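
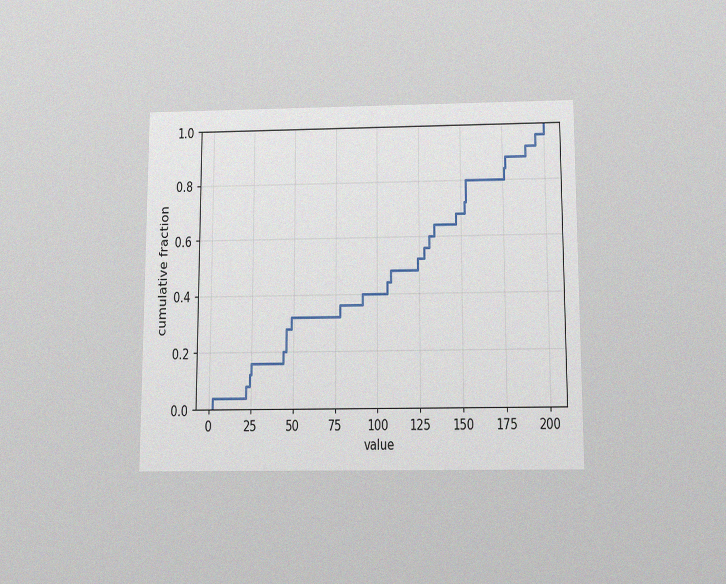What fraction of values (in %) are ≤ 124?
The chart is viewed slightly from below, with some photo noise. At x=124 the ECDF step is at 52%.

52%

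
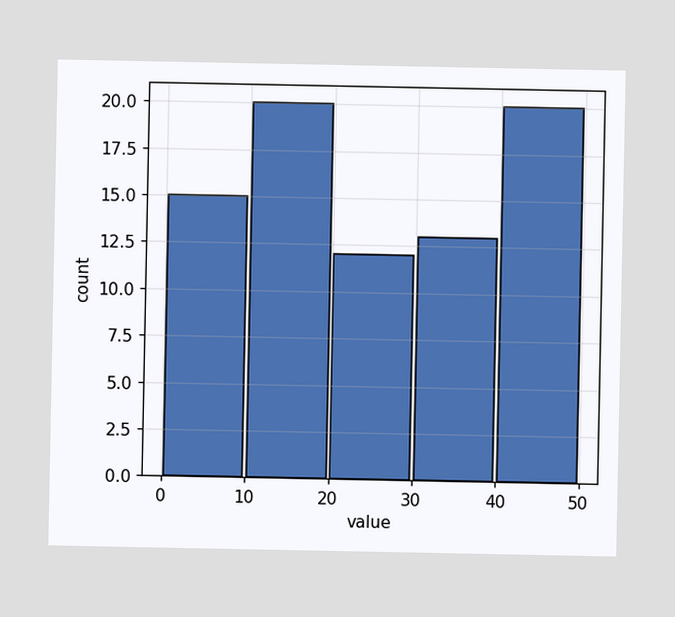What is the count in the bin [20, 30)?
The [20, 30) bin has height 12.

12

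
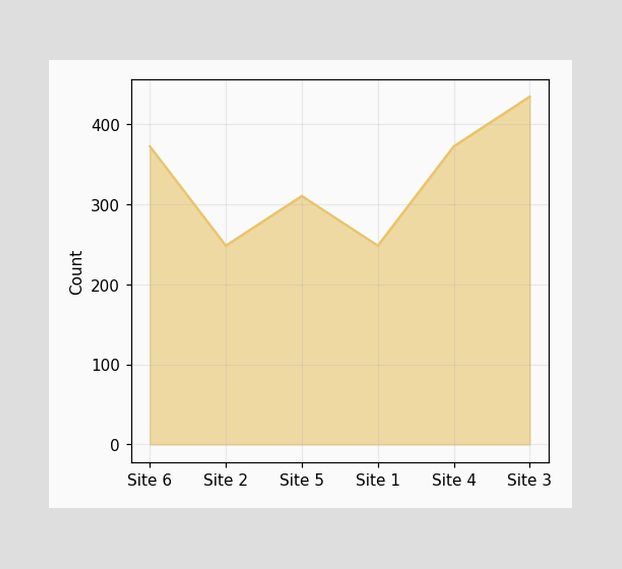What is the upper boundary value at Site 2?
At Site 2 the upper boundary is at 248.

248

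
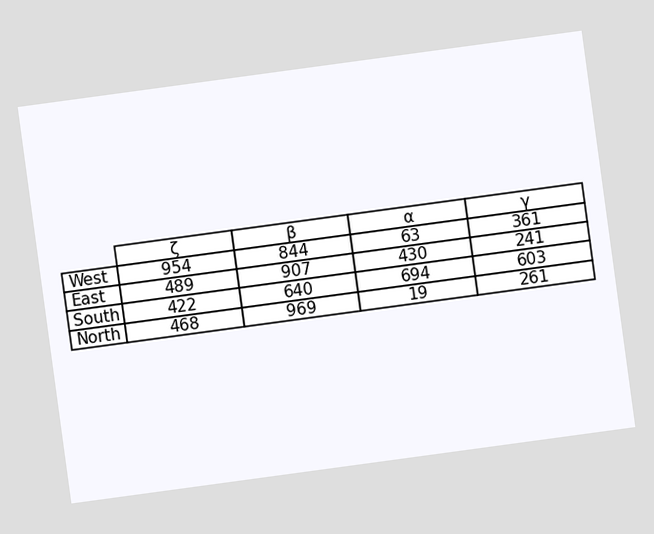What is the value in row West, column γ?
361

The chart is tilted about 8° counter-clockwise. The (West, γ) cell reads 361.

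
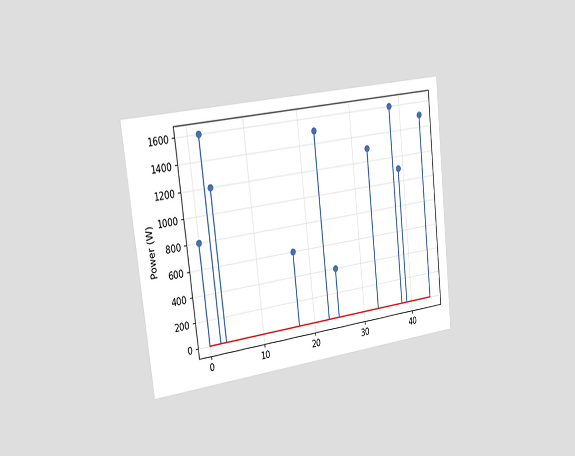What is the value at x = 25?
400W

The chart is tilted about 7° counter-clockwise and viewed slightly from the left. The stem at x=25 reaches 400W.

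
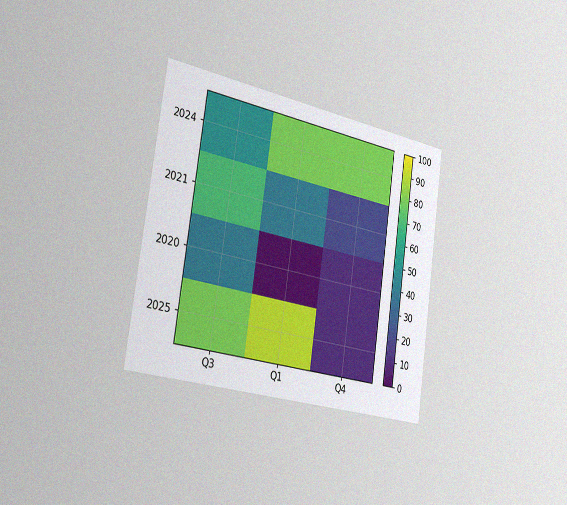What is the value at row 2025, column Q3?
The chart is tilted about 8° clockwise and viewed slightly from the left, with some photo noise. Matching cell (2025, Q3) against the colorbar gives 80.

80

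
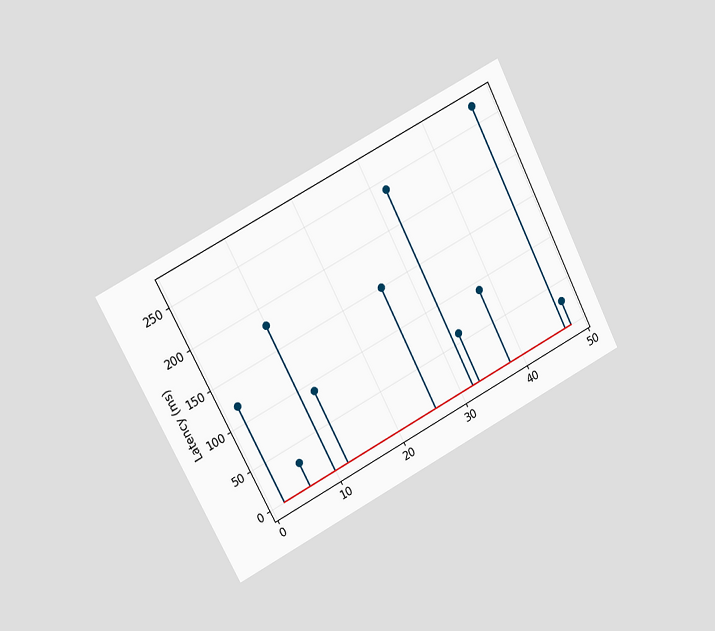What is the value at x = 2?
The chart is tilted about 27° counter-clockwise and viewed at a slight angle. The stem at x=2 reaches 120ms.

120ms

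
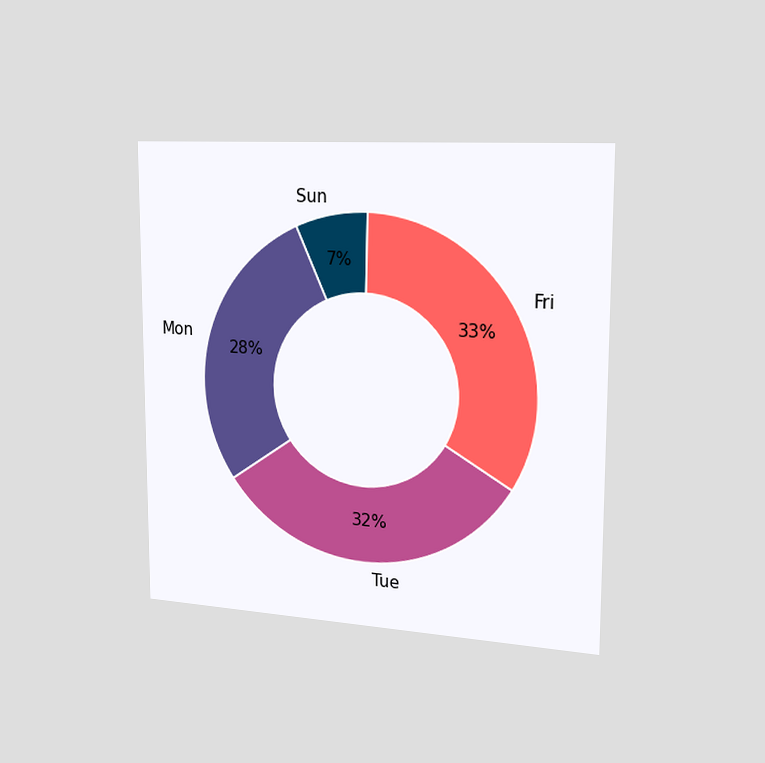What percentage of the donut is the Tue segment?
The chart is viewed slightly from the right. The Tue segment takes up 32% of the ring.

32%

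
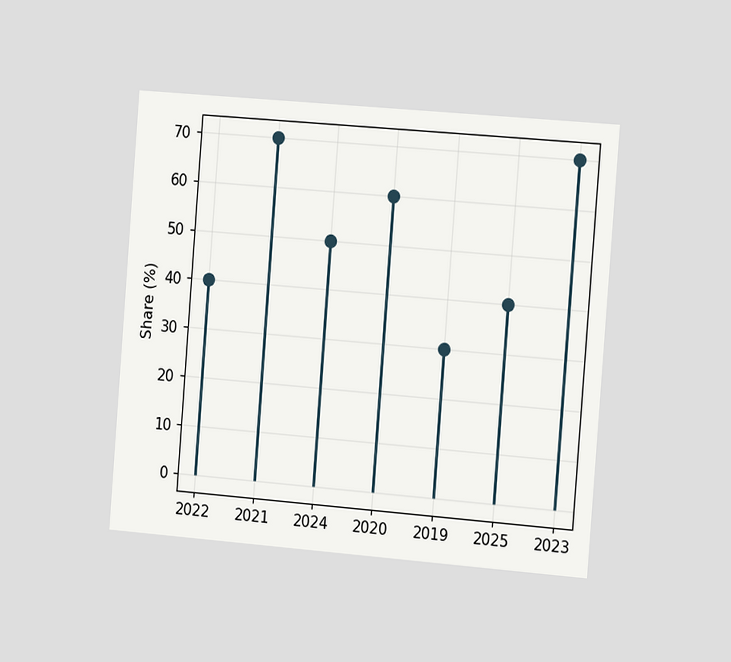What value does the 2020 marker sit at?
60%

The chart is tilted about 4° clockwise and viewed slightly from the right. The 2020 marker sits at 60%.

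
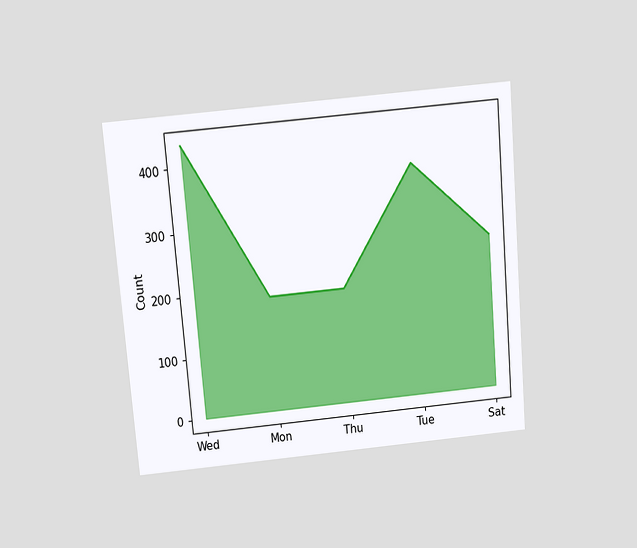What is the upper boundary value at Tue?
The chart is tilted about 5° counter-clockwise and viewed slightly from above. At Tue the upper boundary is at 372.

372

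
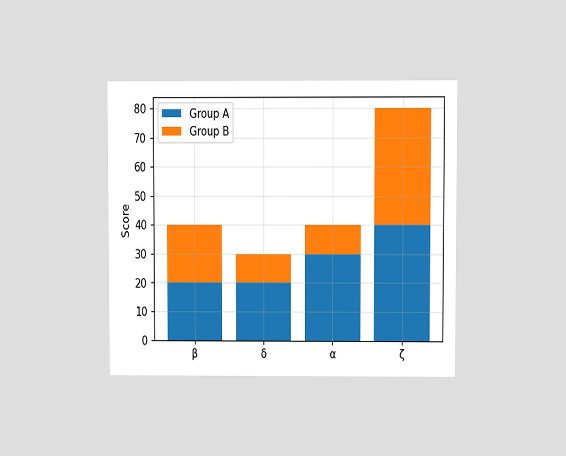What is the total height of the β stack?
40

The chart is viewed at a slight angle. The β stack's top reaches 40 on the y-axis.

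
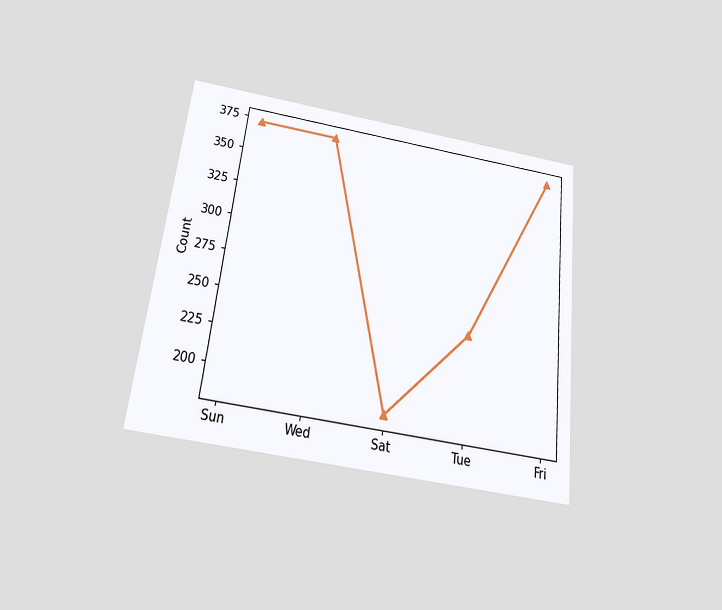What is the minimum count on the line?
The chart is tilted about 7° clockwise and viewed slightly from below. The lowest point is at Sat, and reading across to the y-axis gives 186.

186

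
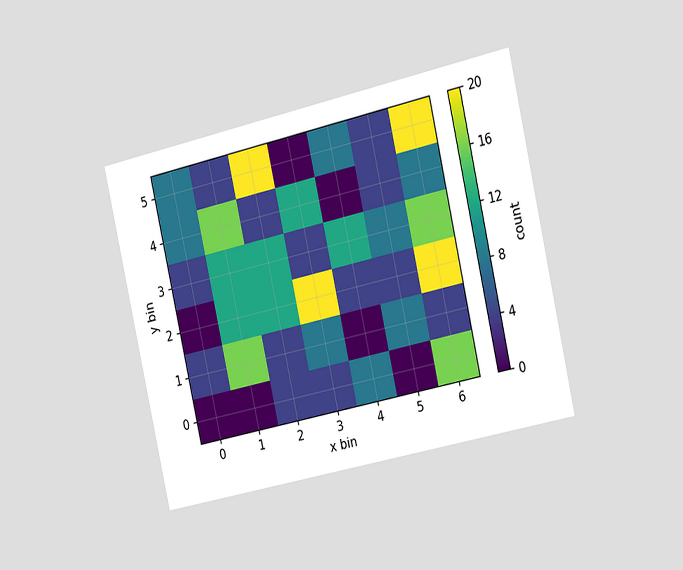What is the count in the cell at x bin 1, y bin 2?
12

The chart is tilted about 13° counter-clockwise and viewed slightly from the right. Matching the cell (1, 2) against the colorbar gives 12.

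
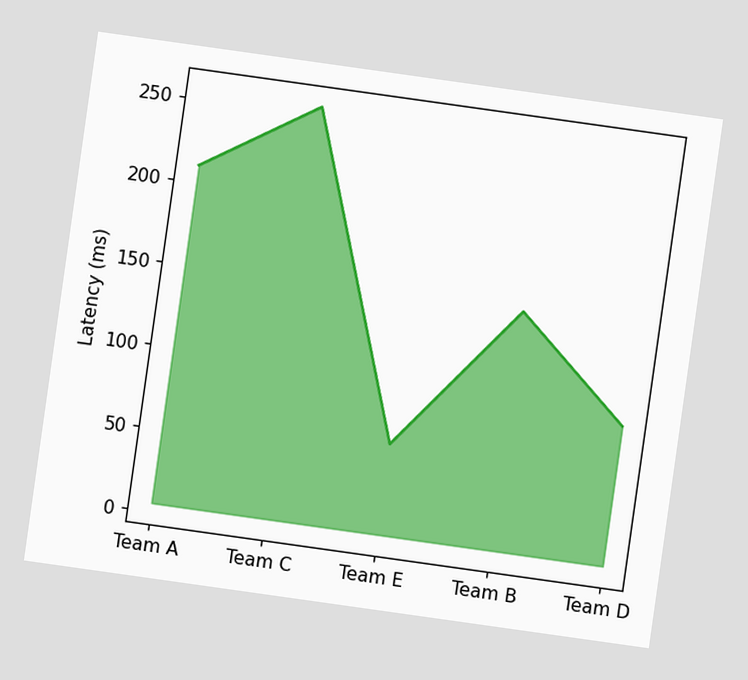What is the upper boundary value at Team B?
150ms

The chart is tilted about 8° clockwise. At Team B the upper boundary is at 150ms.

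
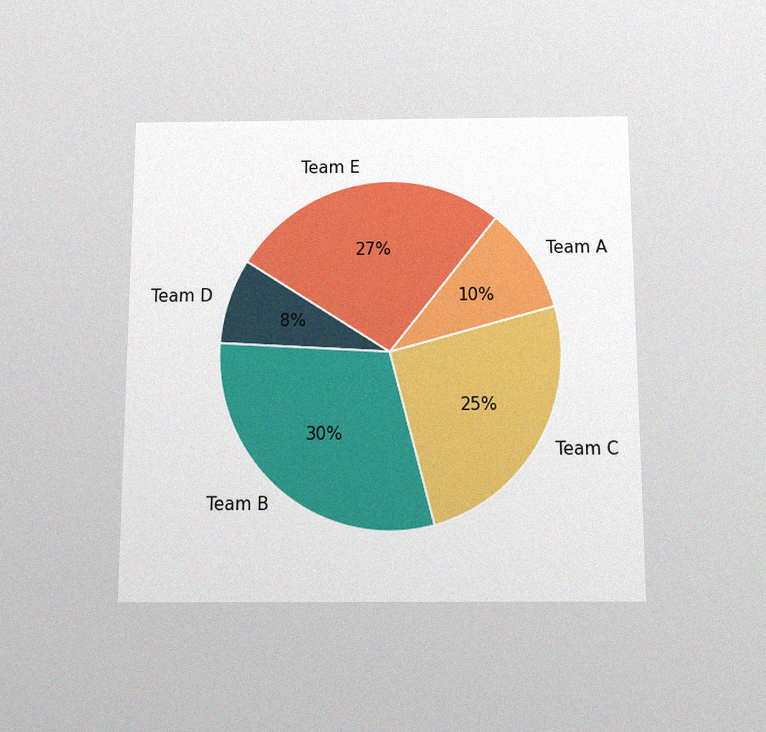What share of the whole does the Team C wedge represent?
The chart is viewed slightly from below, with some photo noise. The Team C slice takes up 25% of the pie.

25%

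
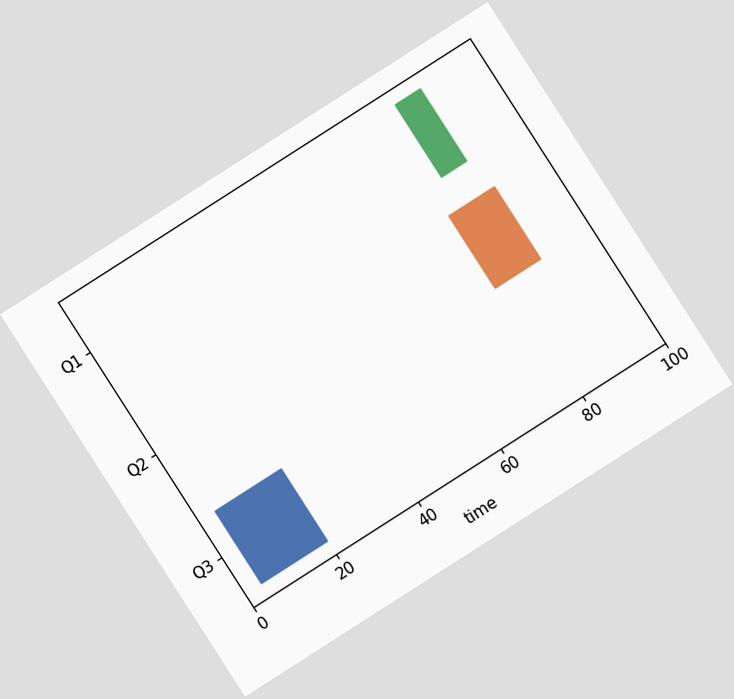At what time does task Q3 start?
4

The chart is tilted about 33° counter-clockwise. The Q3 bar begins at t=4.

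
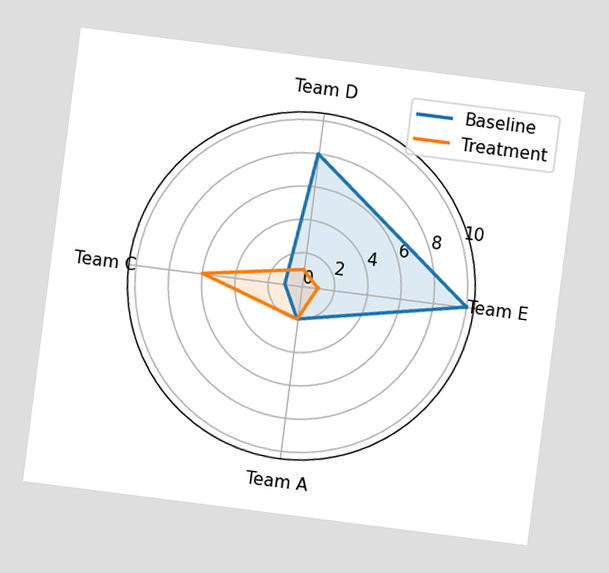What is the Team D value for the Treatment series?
1

The chart is tilted about 7° clockwise. On the Team D axis, Treatment reaches 1.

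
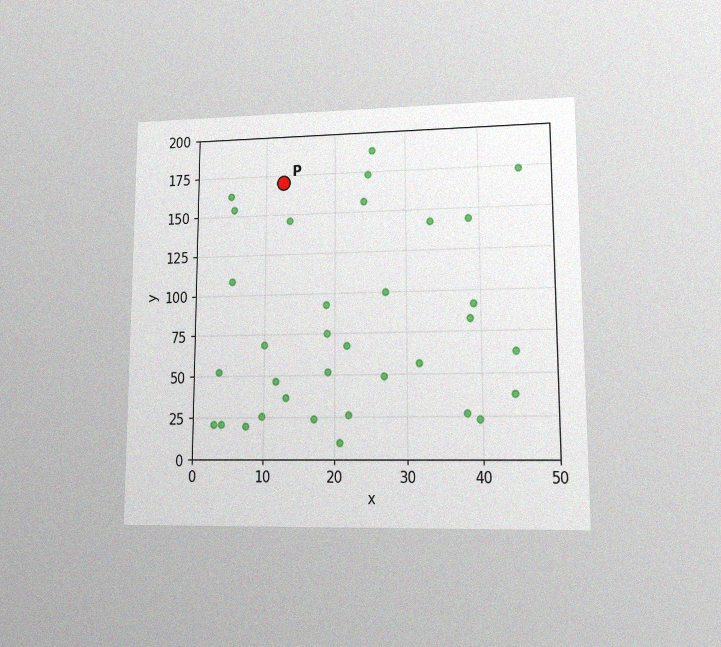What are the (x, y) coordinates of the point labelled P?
(12.5, 170)

The chart is viewed at a slight angle, with some photo noise. Following the gridlines from P to each axis, P sits at (12.5, 170).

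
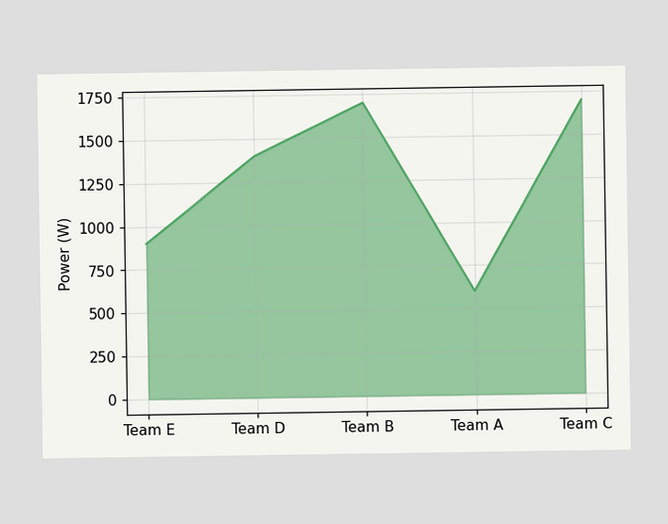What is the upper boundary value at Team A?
At Team A the upper boundary is at 600W.

600W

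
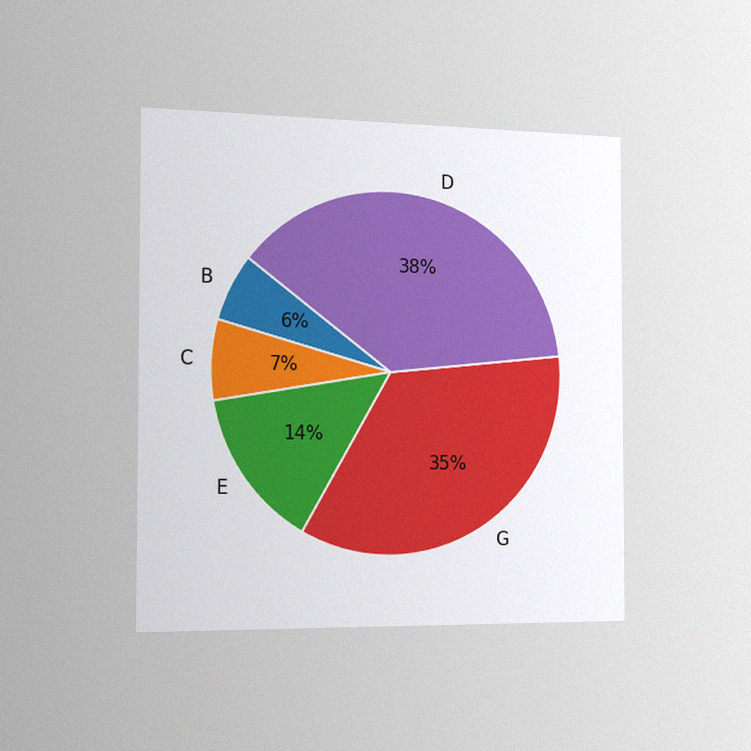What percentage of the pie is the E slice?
14%

The chart is viewed slightly from the left, with some photo noise. The E slice takes up 14% of the pie.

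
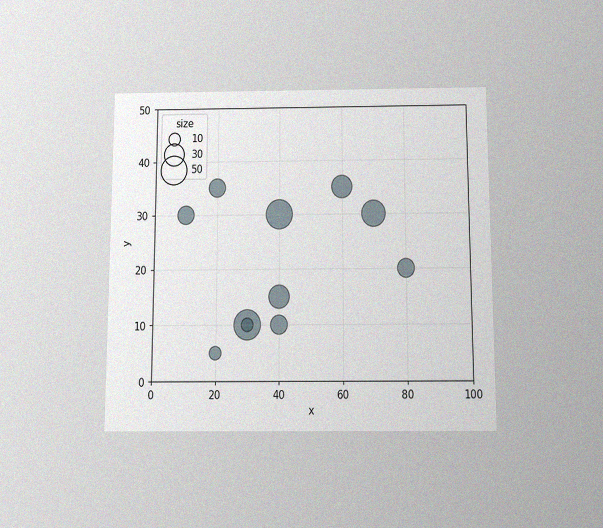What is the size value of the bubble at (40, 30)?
50

The chart is viewed slightly from below, with some photo noise. Matching the bubble at (40, 30) against the size legend gives 50.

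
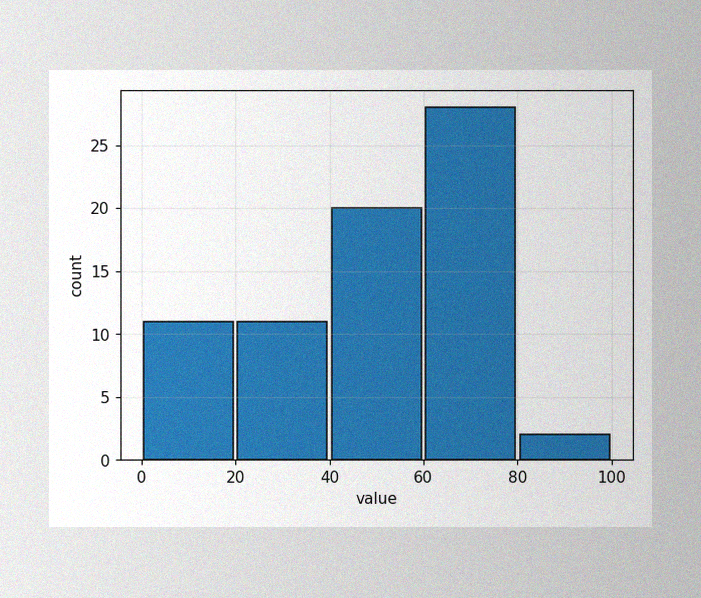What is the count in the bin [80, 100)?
The image has some photo noise and uneven lighting. The [80, 100) bin has height 2.

2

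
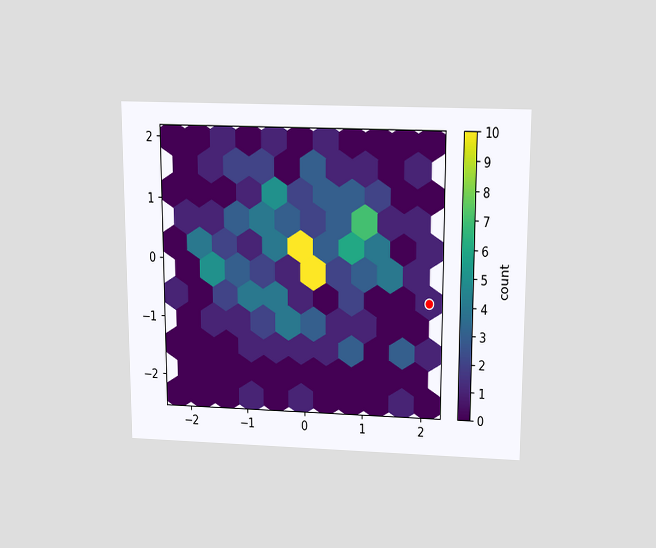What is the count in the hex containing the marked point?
The chart is viewed slightly from above. The marked hex reads 1 on the colorbar.

1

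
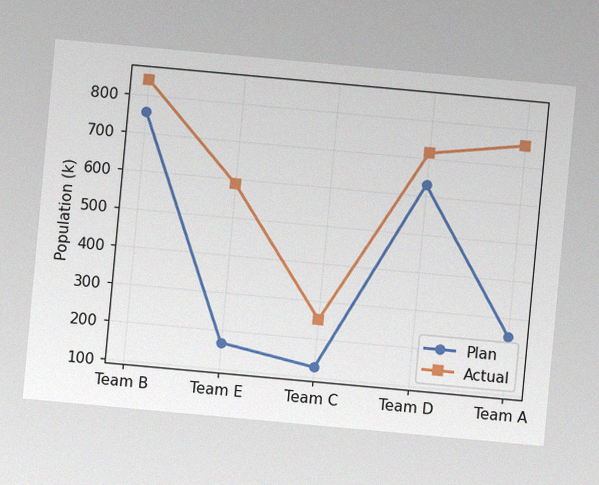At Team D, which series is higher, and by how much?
Actual, by 84k

The chart is tilted about 5° clockwise, with some photo noise. At Team D, Actual sits above the other line by 84k.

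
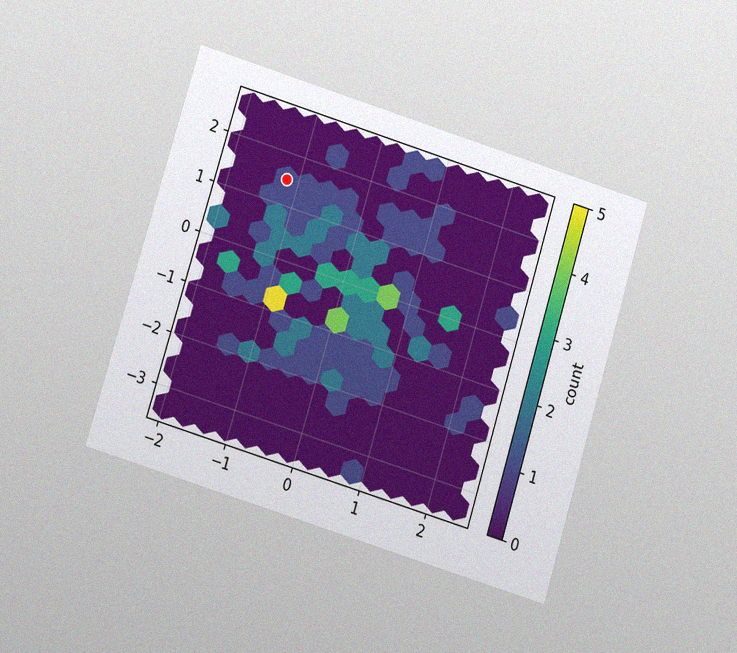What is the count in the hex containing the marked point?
The chart is tilted about 17° clockwise and viewed at a slight angle, with some photo noise. The marked hex reads 1 on the colorbar.

1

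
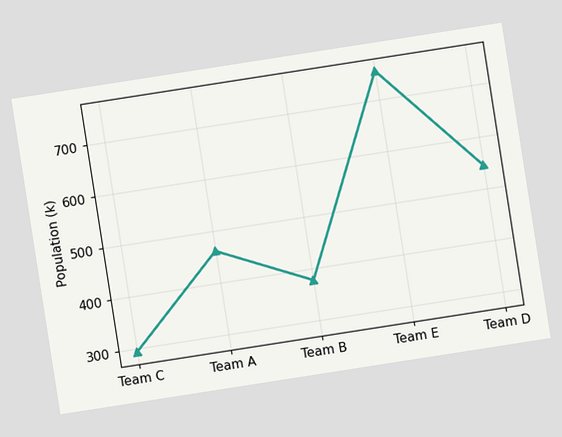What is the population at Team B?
The chart is tilted about 9° counter-clockwise. At Team B, the line is at 378k.

378k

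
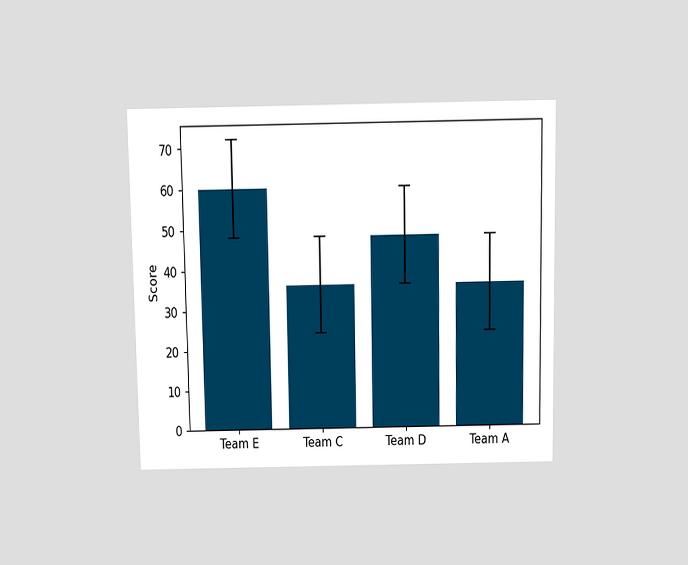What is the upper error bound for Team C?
The chart is viewed slightly from above. The Team C bar's upper whisker reaches 48.

48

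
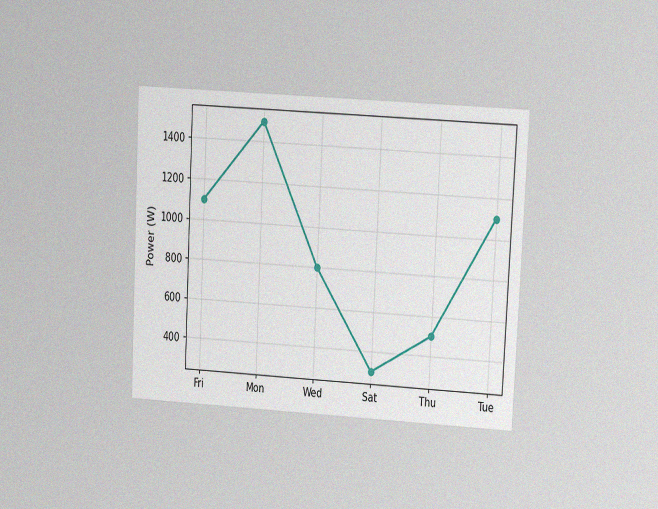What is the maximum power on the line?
The chart is tilted about 3° clockwise and viewed at a slight angle, with some photo noise. The highest point is at Mon, and reading across to the y-axis gives 1500W.

1500W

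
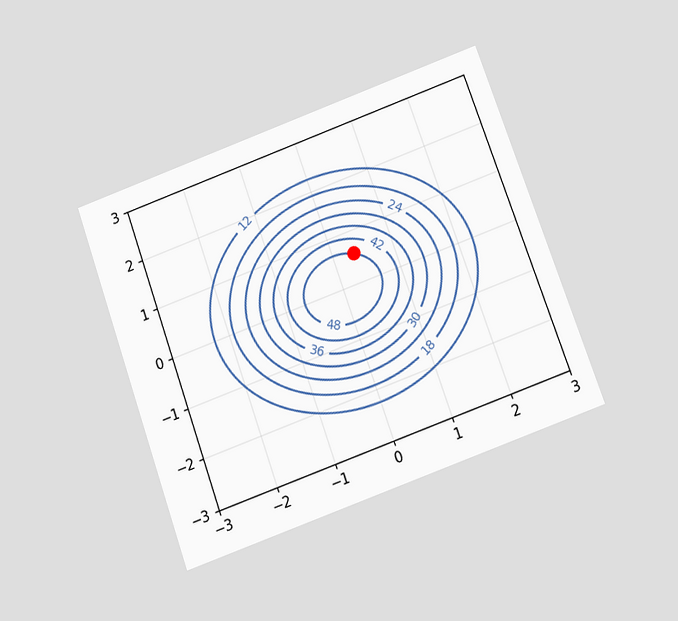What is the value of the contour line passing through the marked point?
The chart is tilted about 20° counter-clockwise and viewed slightly from below. The marked point sits on the contour labelled 48.

48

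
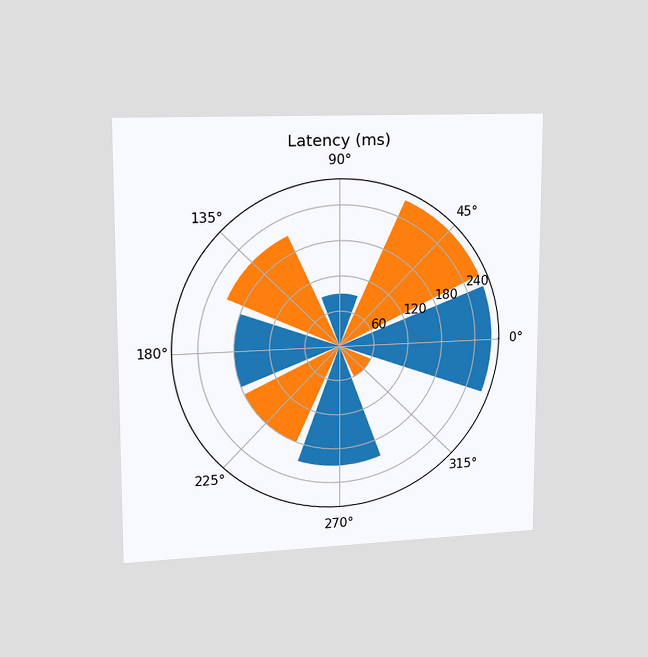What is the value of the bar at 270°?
210ms

The chart is viewed slightly from the left. The bar at 270° reaches 210ms on the radial axis.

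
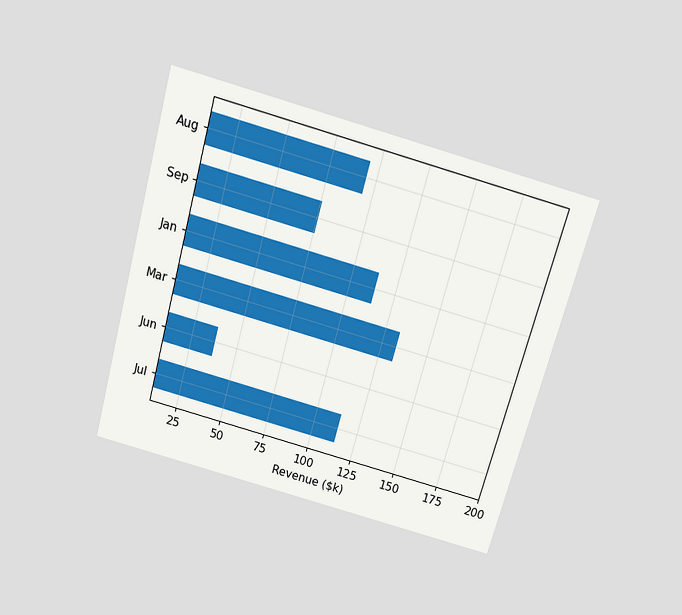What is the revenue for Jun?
$38k

The chart is tilted about 16° clockwise and viewed slightly from above. Reading along the chart's x-axis, the Jun bar reaches $38k.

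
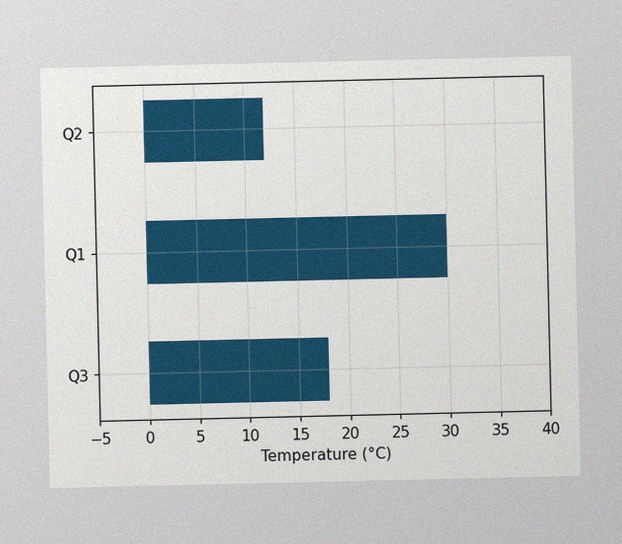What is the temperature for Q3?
The image has some photo noise and uneven lighting. Reading along the chart's x-axis, the Q3 bar reaches 18°C.

18°C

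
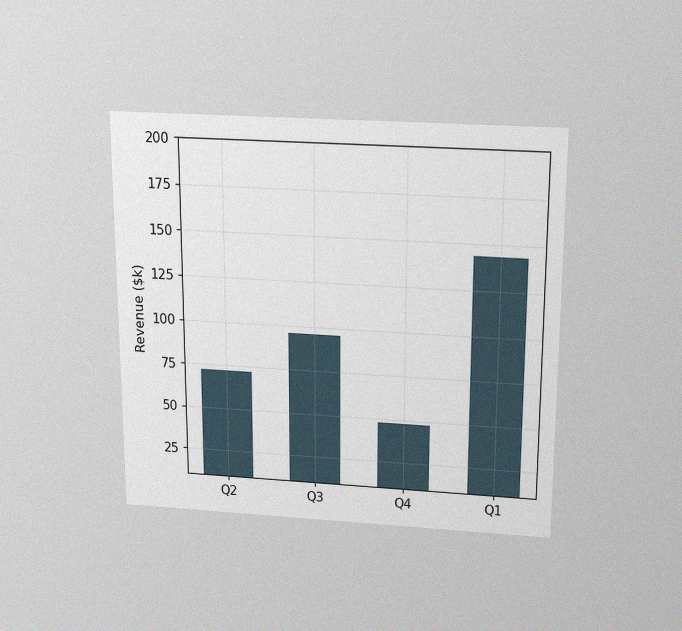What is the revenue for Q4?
$48k

The chart is viewed slightly from above, with some photo noise. Reading along the chart's y-axis, the Q4 bar reaches $48k.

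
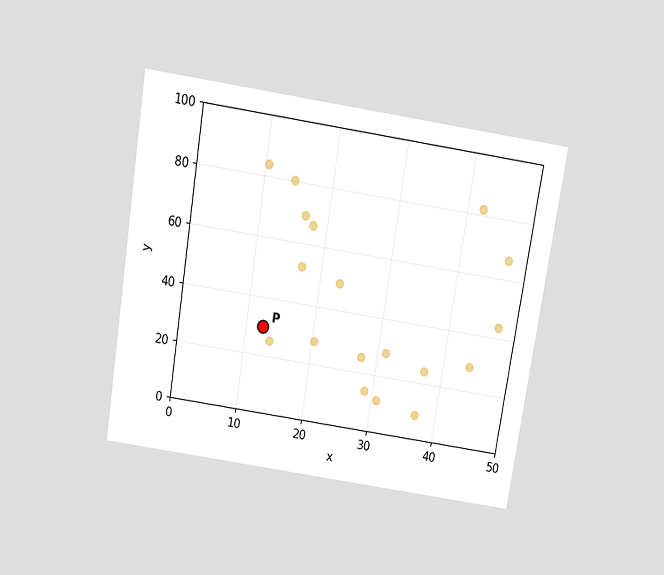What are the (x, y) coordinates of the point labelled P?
(12.5, 30)

The chart is tilted about 9° clockwise and viewed slightly from above. Following the gridlines from P to each axis, P sits at (12.5, 30).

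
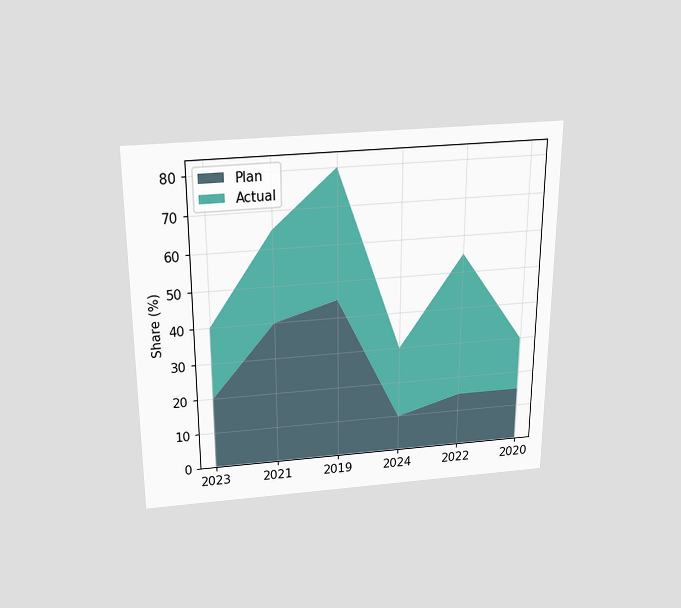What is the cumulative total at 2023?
40%

The chart is viewed slightly from above. The stacked total at 2023 reaches 40%.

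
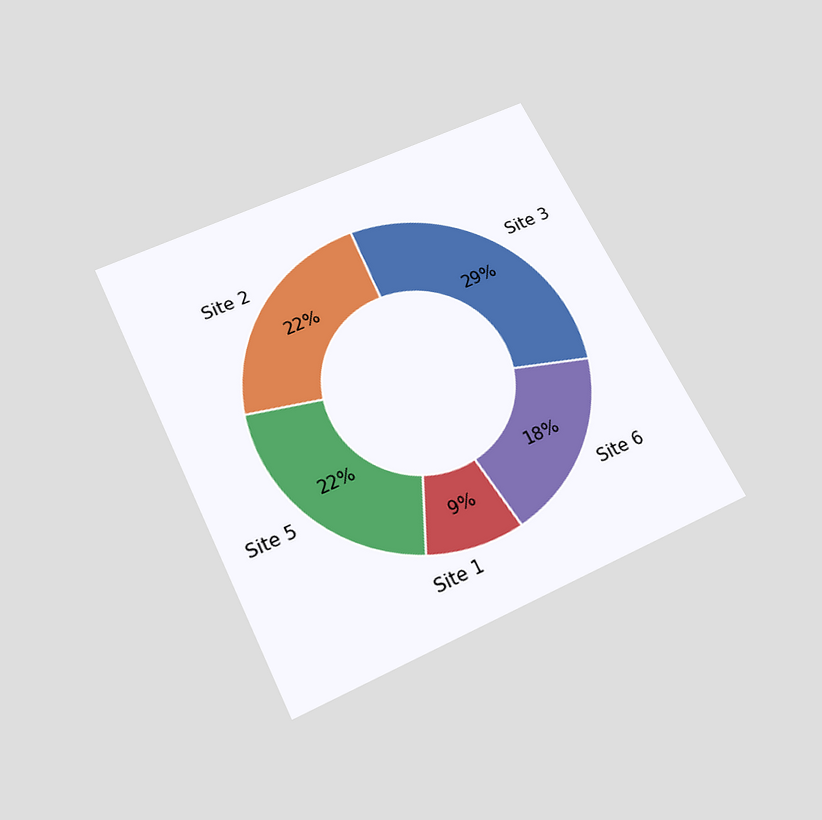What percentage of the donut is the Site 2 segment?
The chart is tilted about 26° counter-clockwise and viewed slightly from below. The Site 2 segment takes up 22% of the ring.

22%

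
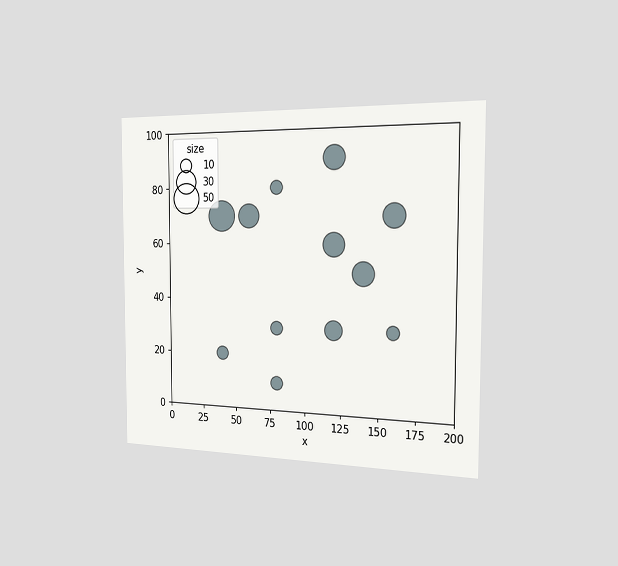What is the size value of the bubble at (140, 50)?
30

The chart is viewed slightly from the right. Matching the bubble at (140, 50) against the size legend gives 30.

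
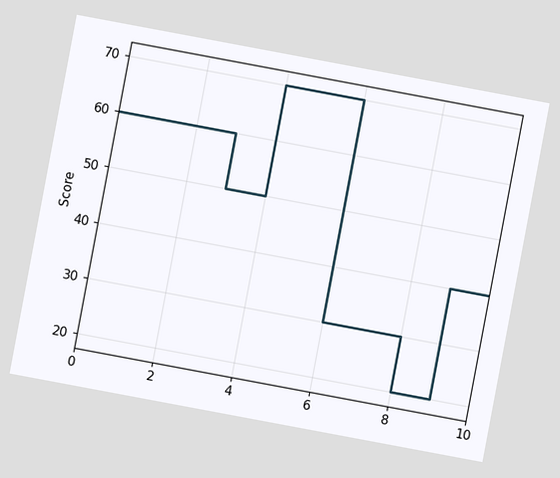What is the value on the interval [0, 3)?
The chart is tilted about 11° clockwise. On [0, 3) the step sits at 60.

60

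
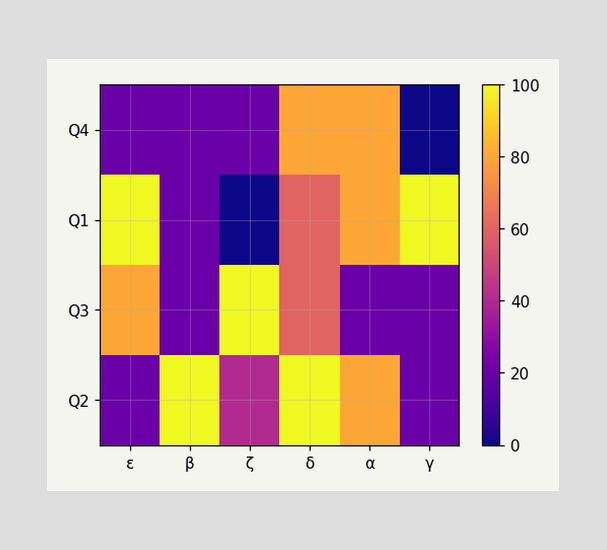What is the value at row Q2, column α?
Matching cell (Q2, α) against the colorbar gives 80.

80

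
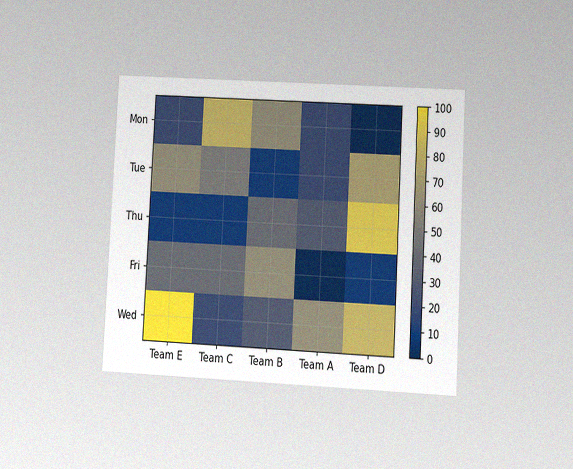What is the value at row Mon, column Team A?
The chart is tilted about 3° clockwise and viewed at a slight angle, with some photo noise. Matching cell (Mon, Team A) against the colorbar gives 20.

20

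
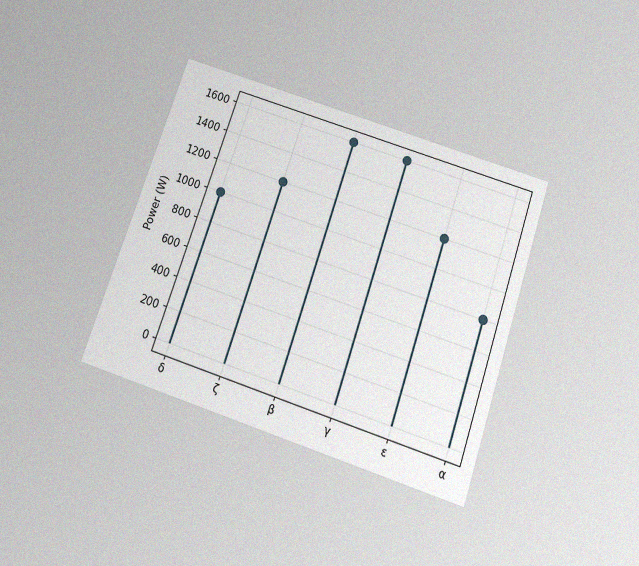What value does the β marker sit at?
The chart is tilted about 19° clockwise and viewed slightly from below, with some photo noise. The β marker sits at 1600W.

1600W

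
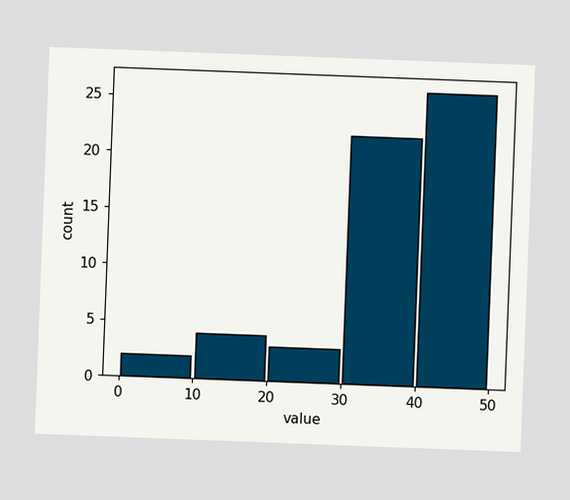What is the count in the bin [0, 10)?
2

The chart is tilted about 2° clockwise. The [0, 10) bin has height 2.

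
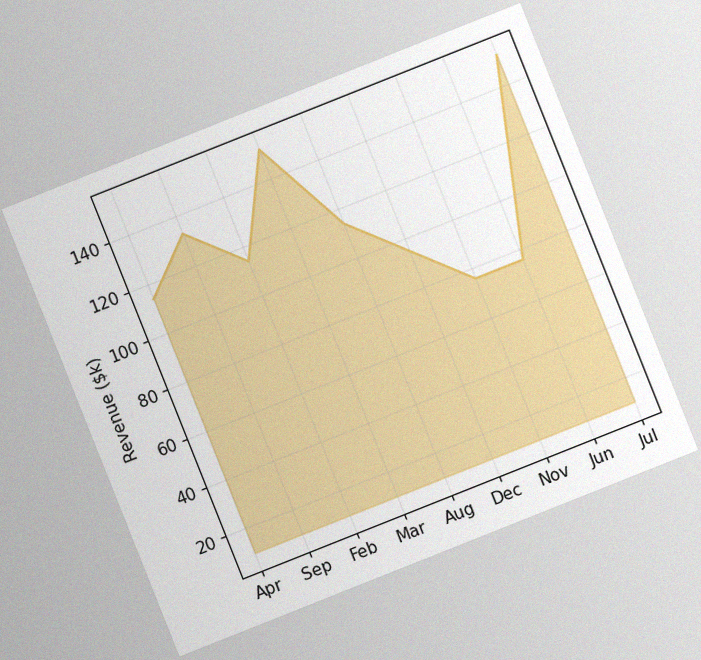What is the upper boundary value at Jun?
$76k

The chart is tilted about 22° counter-clockwise, with some photo noise. At Jun the upper boundary is at $76k.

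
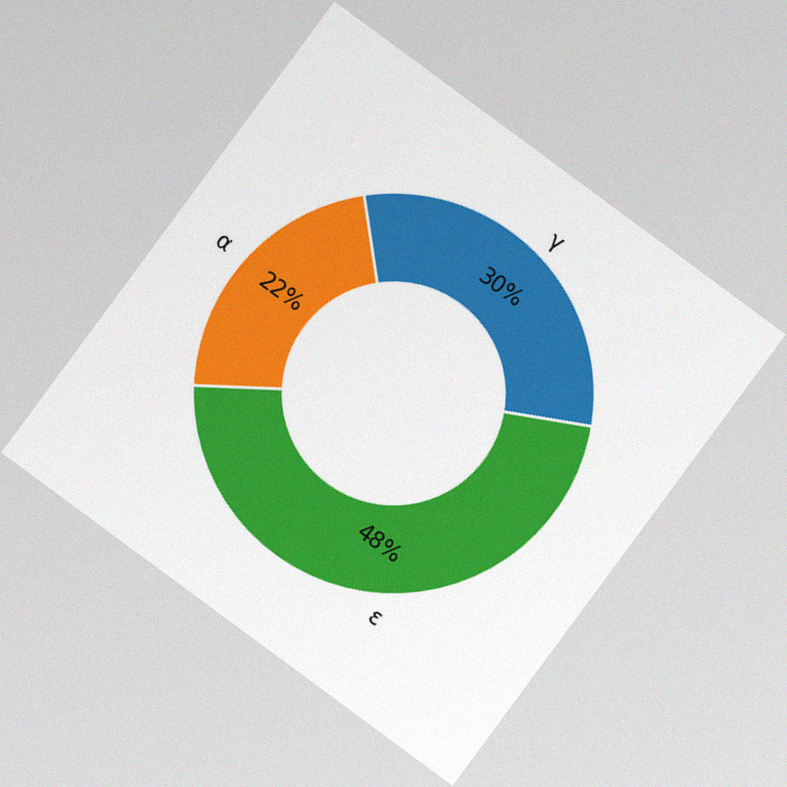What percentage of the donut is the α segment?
The chart is tilted about 36° clockwise, with some photo noise. The α segment takes up 22% of the ring.

22%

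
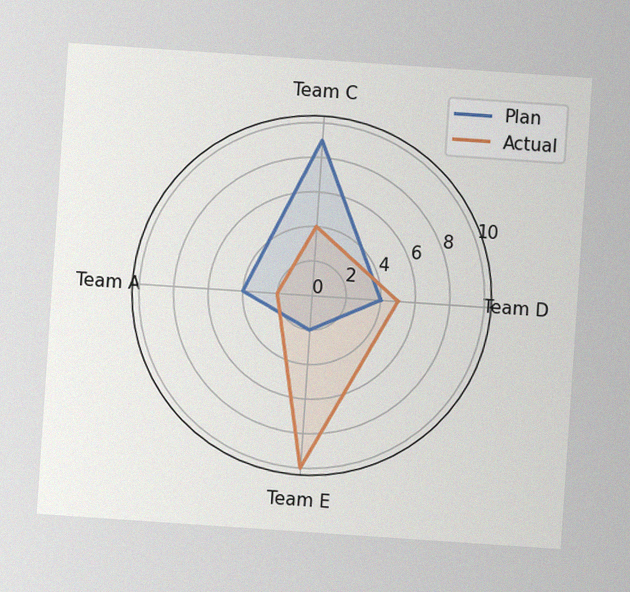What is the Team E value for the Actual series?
The chart is tilted about 4° clockwise, with some photo noise. On the Team E axis, Actual reaches 10.

10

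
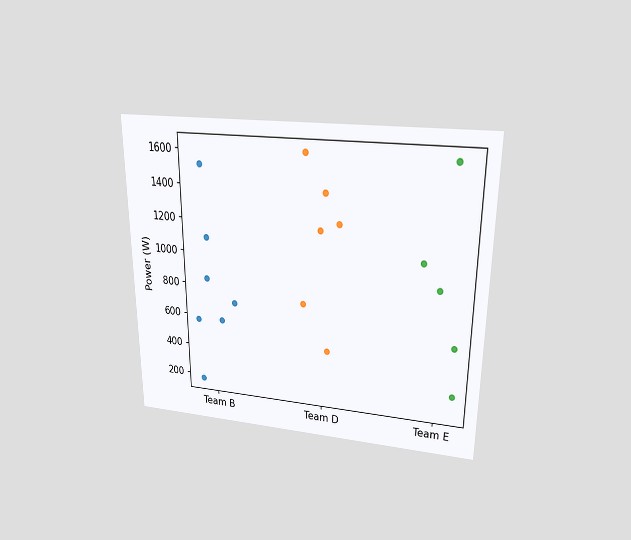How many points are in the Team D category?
6

The chart is viewed slightly from above. Counting the markers in the Team D column gives 6.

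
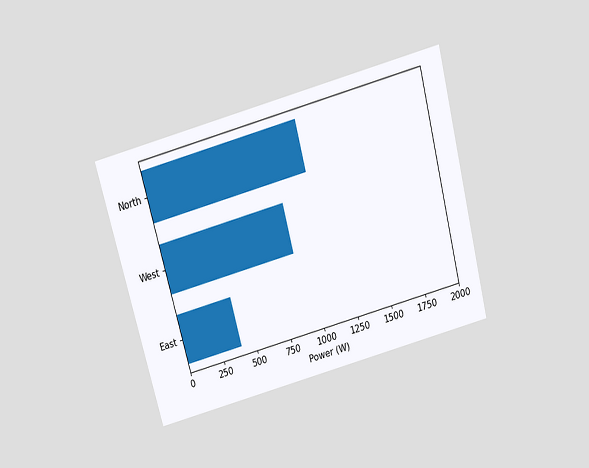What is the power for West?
The chart is tilted about 15° counter-clockwise and viewed slightly from above. Reading along the chart's x-axis, the West bar reaches 900W.

900W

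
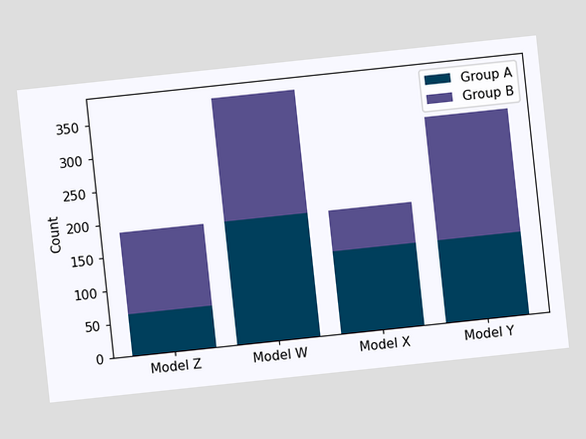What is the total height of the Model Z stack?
The chart is tilted about 6° counter-clockwise. The Model Z stack's top reaches 186 on the y-axis.

186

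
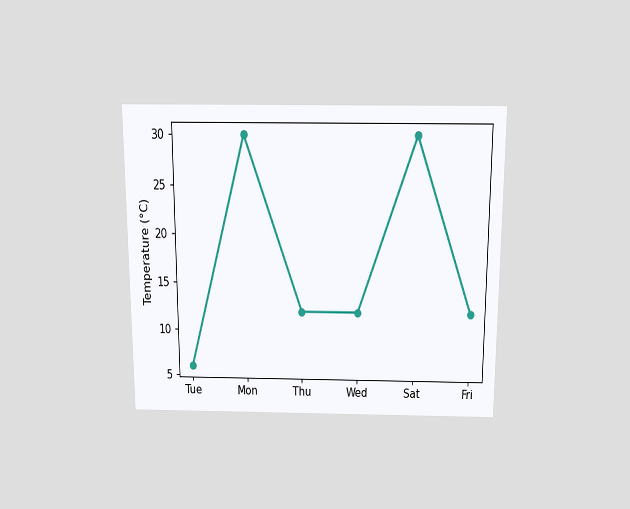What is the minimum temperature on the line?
The chart is viewed slightly from above. The lowest point is at Tue, and reading across to the y-axis gives 6°C.

6°C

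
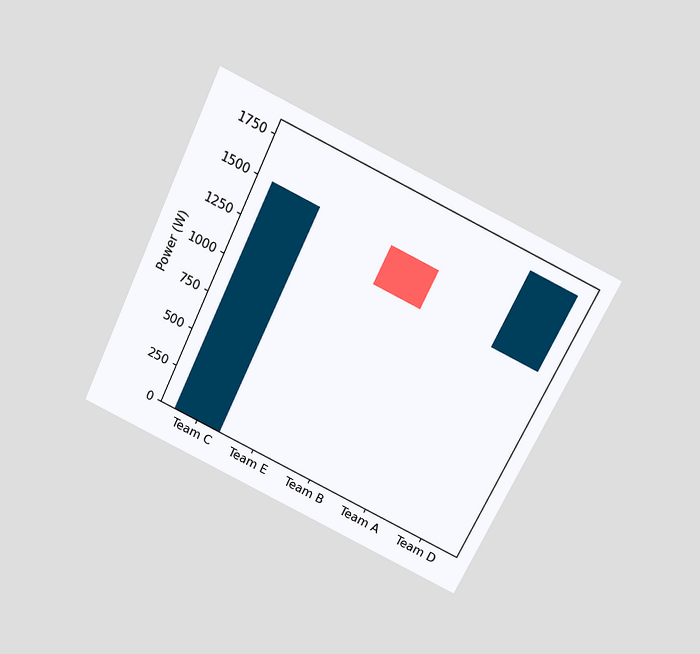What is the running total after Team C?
The chart is tilted about 26° clockwise and viewed slightly from above. After Team C the running total reaches 1500W.

1500W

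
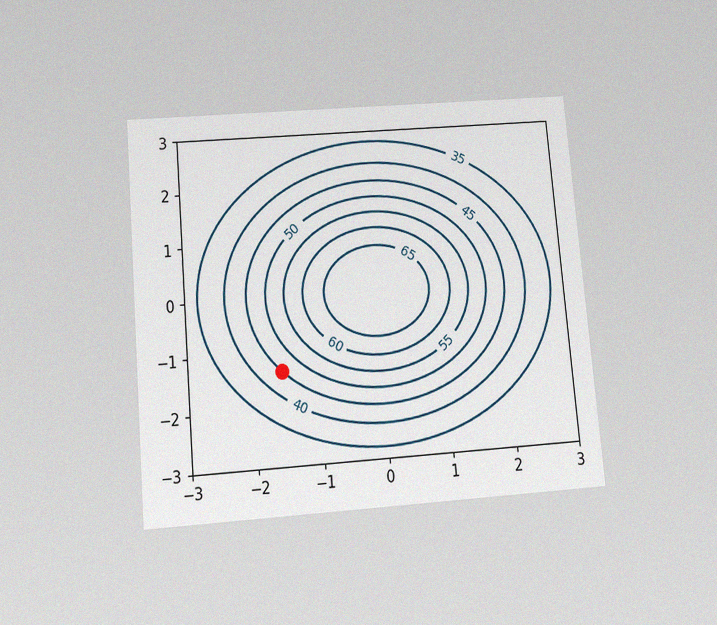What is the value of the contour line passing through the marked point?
The chart is tilted about 5° counter-clockwise and viewed slightly from below, with some photo noise. The marked point sits on the contour labelled 45.

45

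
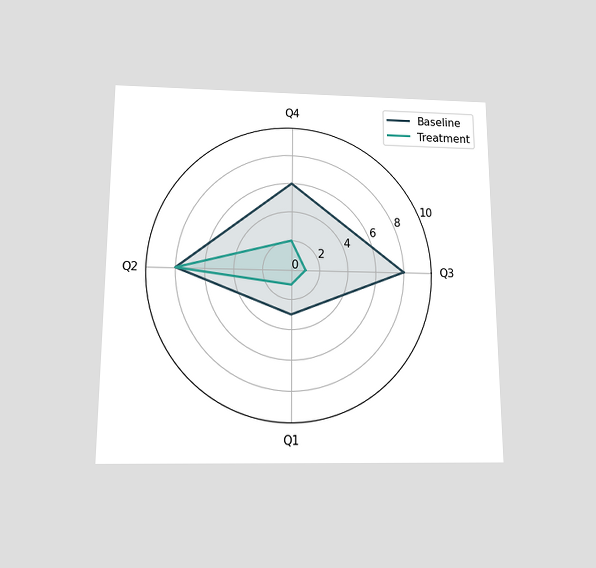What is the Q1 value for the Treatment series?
1

The chart is viewed slightly from below. On the Q1 axis, Treatment reaches 1.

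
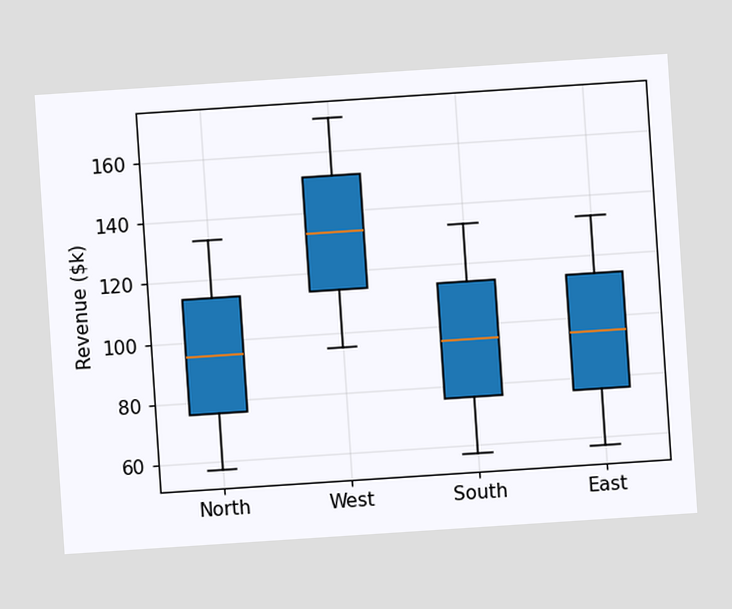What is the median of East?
$95k

The chart is tilted about 4° counter-clockwise. The median line in the East box sits at $95k.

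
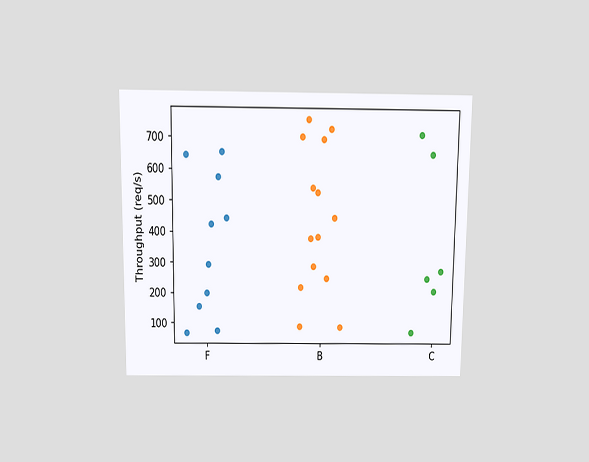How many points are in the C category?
The chart is viewed slightly from above. Counting the markers in the C column gives 6.

6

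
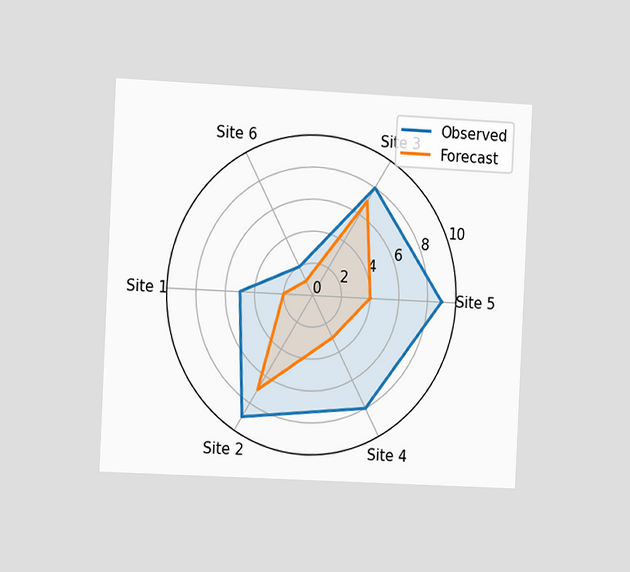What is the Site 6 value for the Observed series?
The chart is tilted about 3° clockwise and viewed slightly from the left. On the Site 6 axis, Observed reaches 2.

2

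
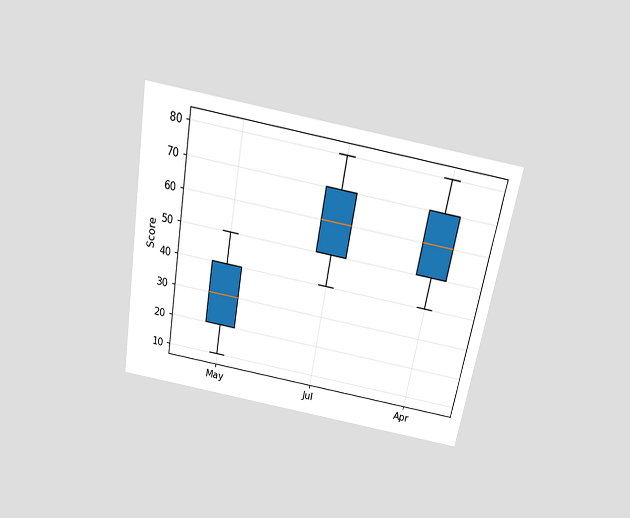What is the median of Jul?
60

The chart is tilted about 10° clockwise and viewed slightly from above. The median line in the Jul box sits at 60.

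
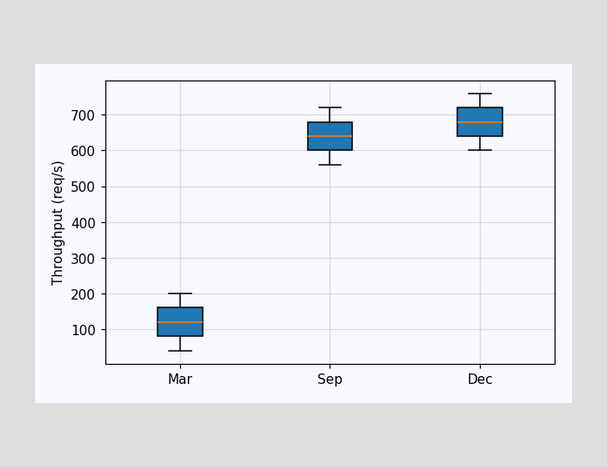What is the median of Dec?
680req/s

The median line in the Dec box sits at 680req/s.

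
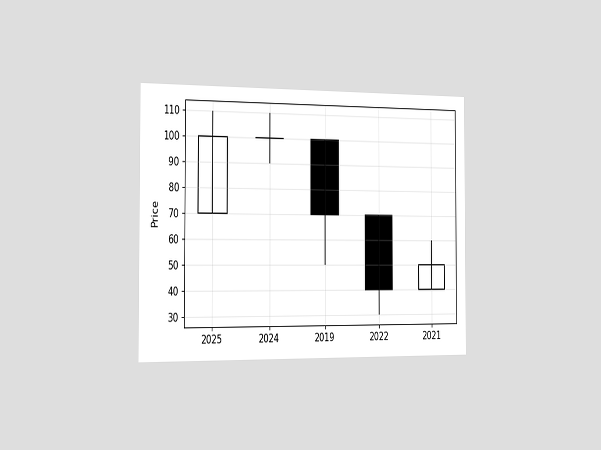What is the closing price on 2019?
70

The chart is viewed slightly from the left. The 2019 candle closes at 70.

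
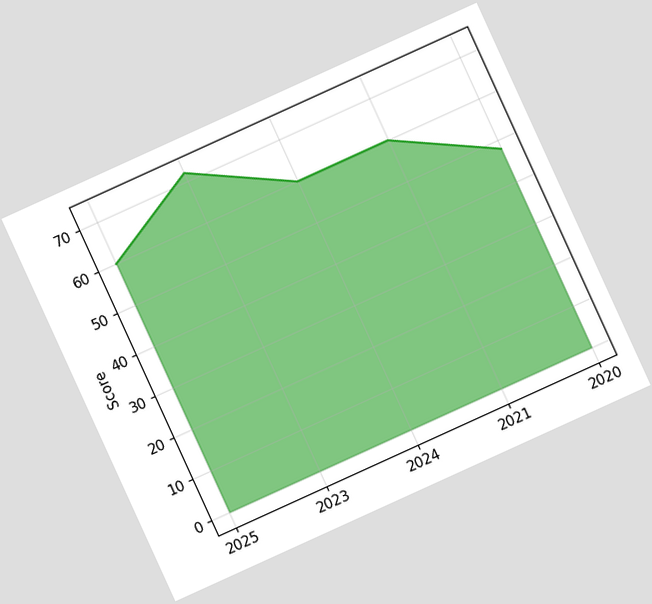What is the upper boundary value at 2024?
60

The chart is tilted about 24° counter-clockwise. At 2024 the upper boundary is at 60.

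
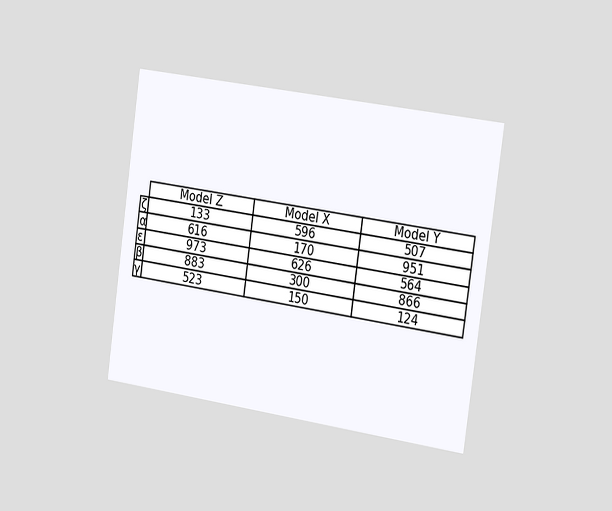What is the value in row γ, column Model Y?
The chart is tilted about 8° clockwise and viewed slightly from the right. The (γ, Model Y) cell reads 124.

124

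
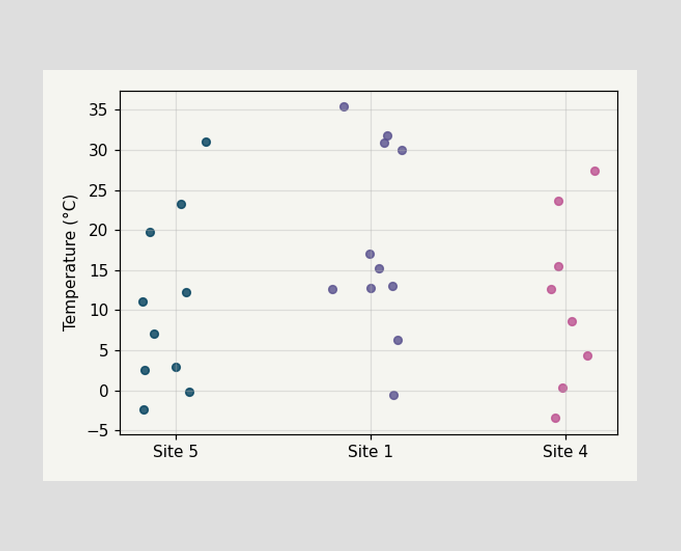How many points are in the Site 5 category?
Counting the markers in the Site 5 column gives 10.

10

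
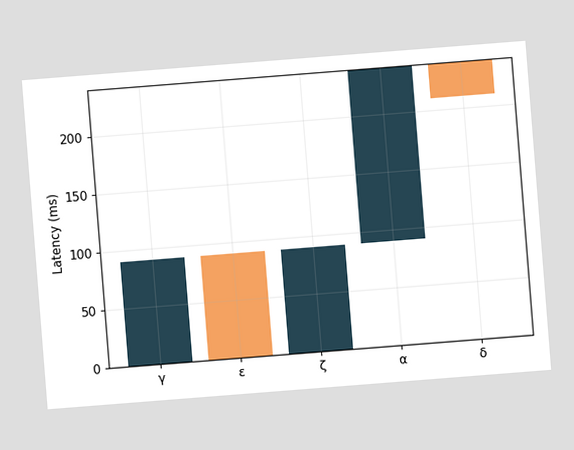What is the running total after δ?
210ms

The chart is tilted about 4° counter-clockwise. After δ the running total reaches 210ms.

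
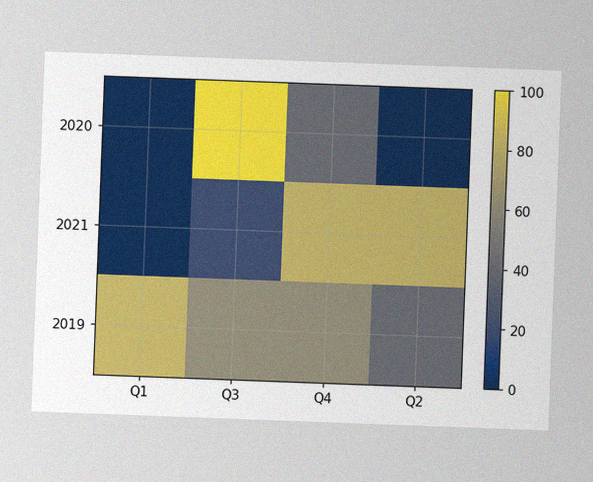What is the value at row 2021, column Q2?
80

The chart is tilted about 2° clockwise, with some photo noise. Matching cell (2021, Q2) against the colorbar gives 80.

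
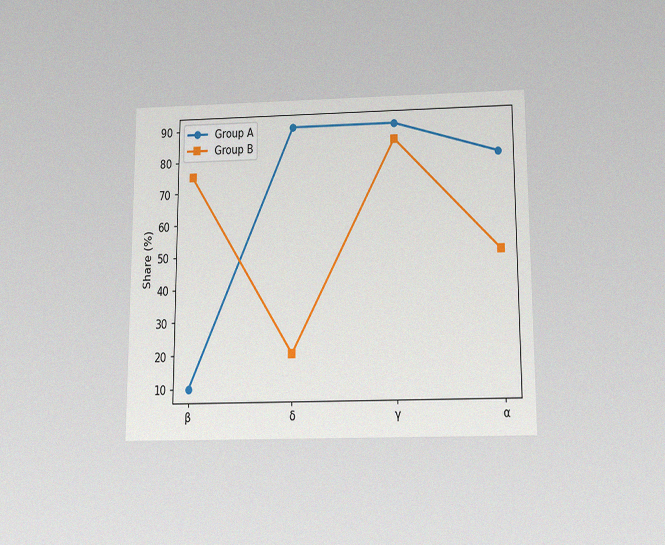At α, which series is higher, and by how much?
The chart is viewed slightly from below, with some photo noise. At α, Group A sits above the other line by 30%.

Group A, by 30%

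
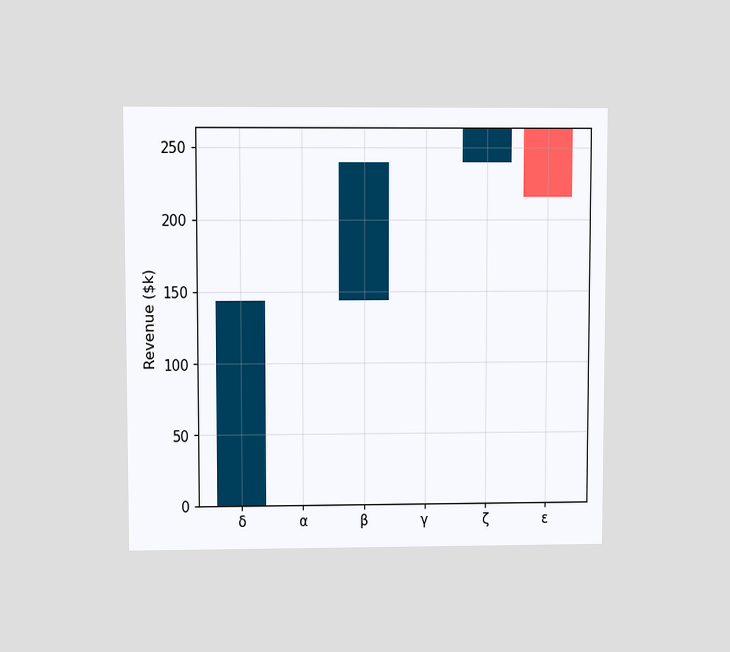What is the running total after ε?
The chart is viewed at a slight angle. After ε the running total reaches $216k.

$216k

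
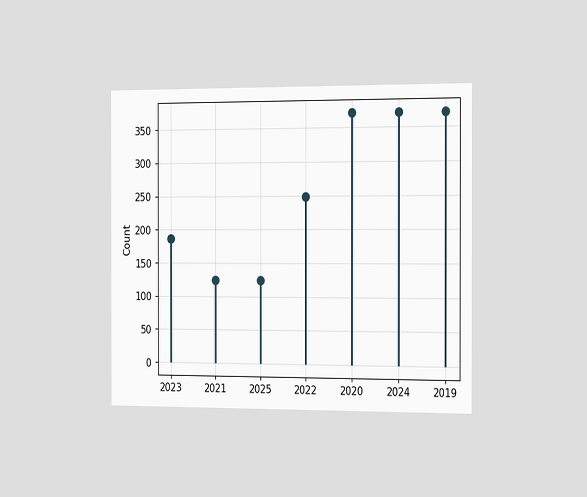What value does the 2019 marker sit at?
The chart is viewed slightly from the right. The 2019 marker sits at 372.

372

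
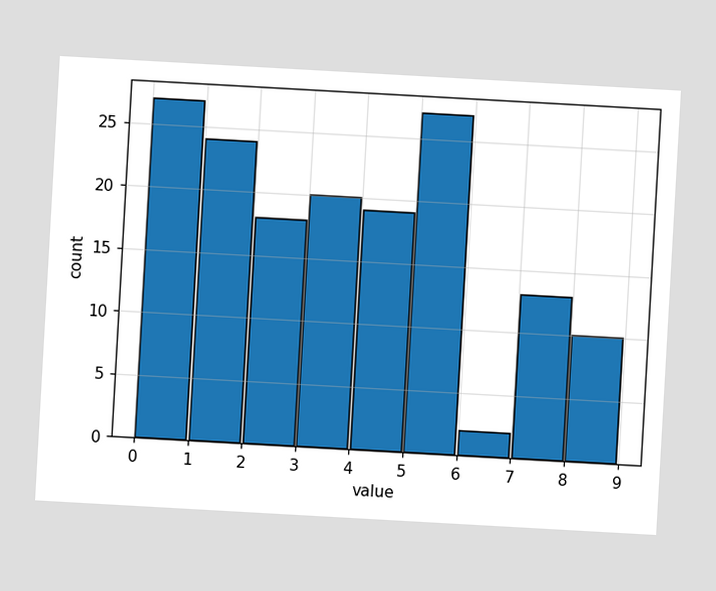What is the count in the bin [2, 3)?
The chart is tilted about 3° clockwise. The [2, 3) bin has height 18.

18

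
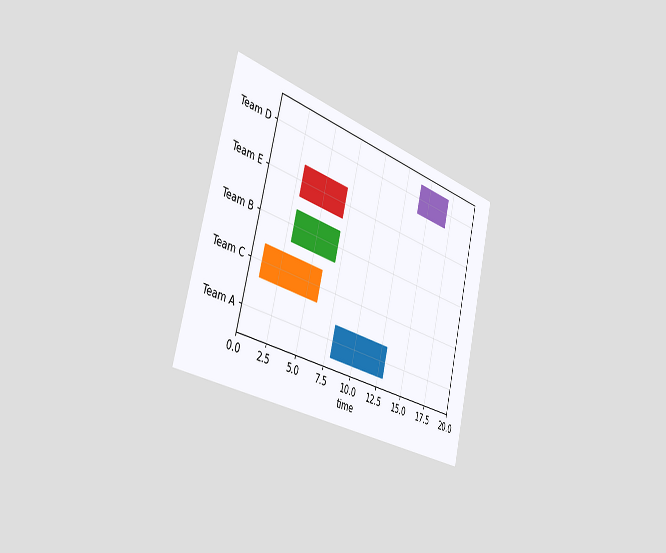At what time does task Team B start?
The chart is tilted about 14° clockwise and viewed slightly from the left. The Team B bar begins at t=3.

3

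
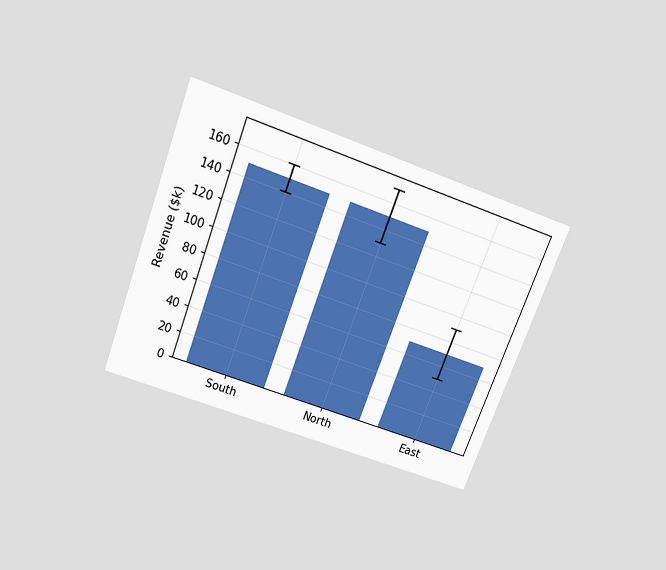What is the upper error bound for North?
The chart is tilted about 21° clockwise and viewed slightly from above. The North bar's upper whisker reaches $170k.

$170k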